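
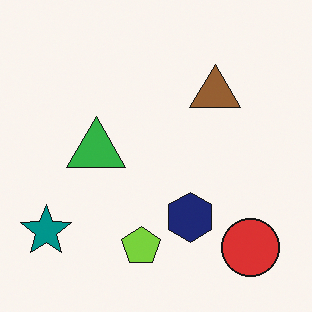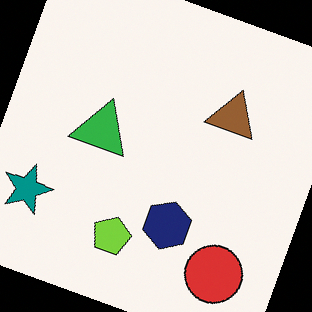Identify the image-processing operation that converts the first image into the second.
It was rotated clockwise by a moderate amount.

Every shape is tilted by the same angle and the image corners show triangular fill wedges — a whole-image rotation by a non-right angle.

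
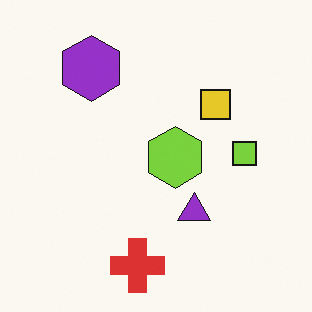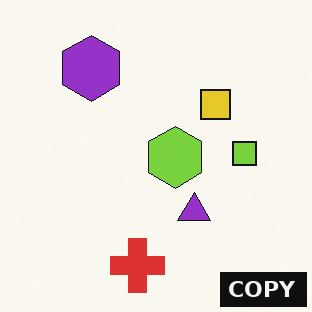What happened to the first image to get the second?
The image was watermarked with the text "COPY" in the lower-right corner.

A dark label reading "COPY" appears in the lower-right corner.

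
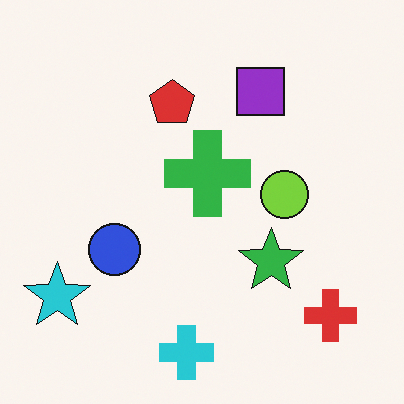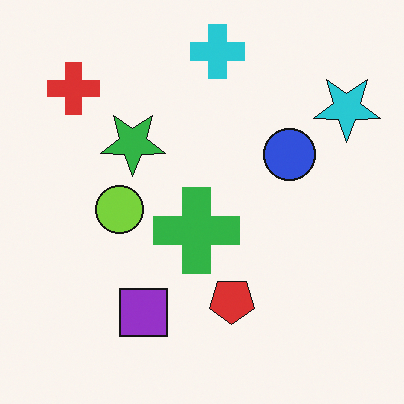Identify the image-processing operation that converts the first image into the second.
This is the original image rotated 180°.

The cyan star sits in the bottom-left of the first image and the top-right of the second — consistent with a whole-image 180° rotation.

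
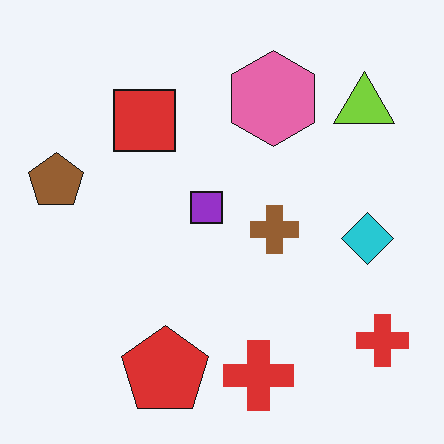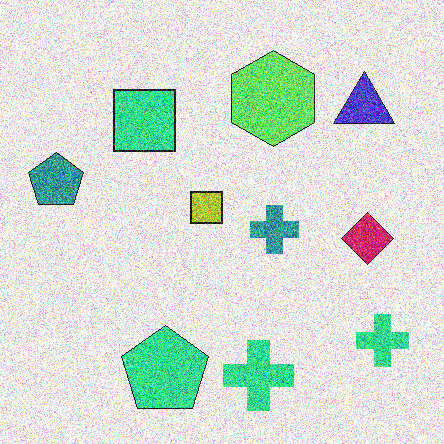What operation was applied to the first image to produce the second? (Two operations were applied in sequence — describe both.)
The image was hue-shifted through roughly a third of the color wheel, then degraded with heavy additive noise.

Every shape's color has rotated by the same amount around the hue wheel — a uniform hue shift. Random speckle covers the whole image, including the flat background.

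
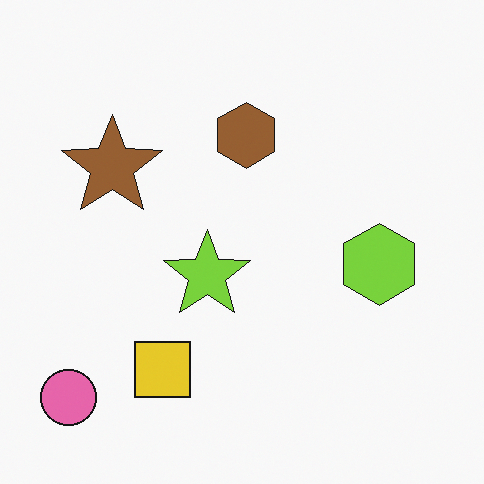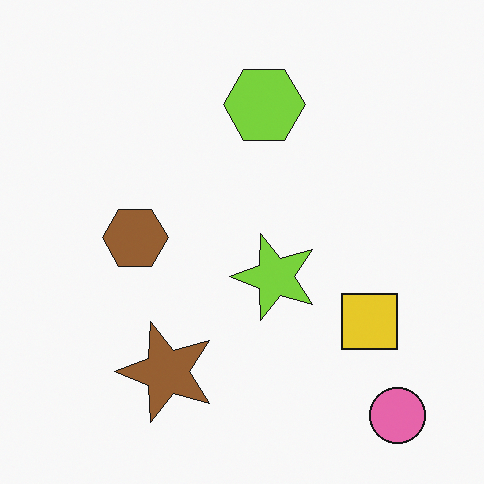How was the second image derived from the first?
The transformation is: rotated 90° counter-clockwise.

The pink circle sits in the bottom-left of the first image and the bottom-right of the second — consistent with a whole-image 90° counter-clockwise rotation.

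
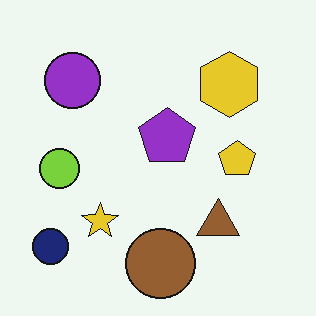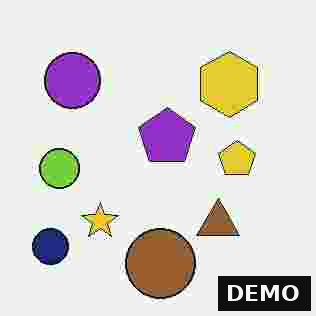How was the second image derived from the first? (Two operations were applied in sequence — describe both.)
Heavily JPEG-compressed with obvious blocking artifacts, then watermarked with the text "DEMO" in the lower-right corner.

Blocky 8×8 compression artifacts appear around shape edges and the flat background shows ringing — characteristic JPEG degradation. A dark label reading "DEMO" appears in the lower-right corner.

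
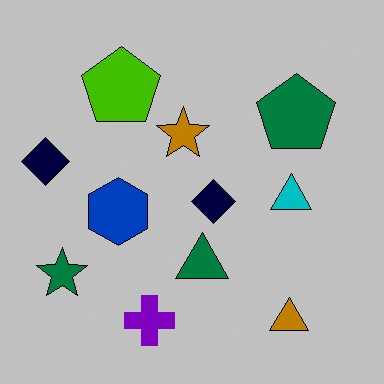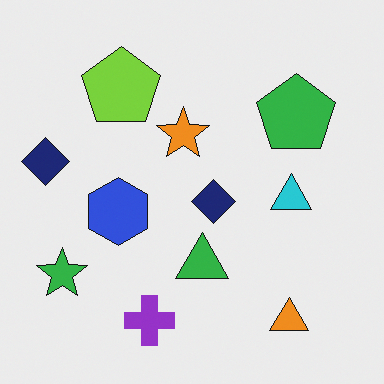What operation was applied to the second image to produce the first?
This is the original image heavily posterized to just a handful of flat colors.

Each flat color has snapped to a coarser quantized level — most visibly, the near-white background has dropped to a flat grey.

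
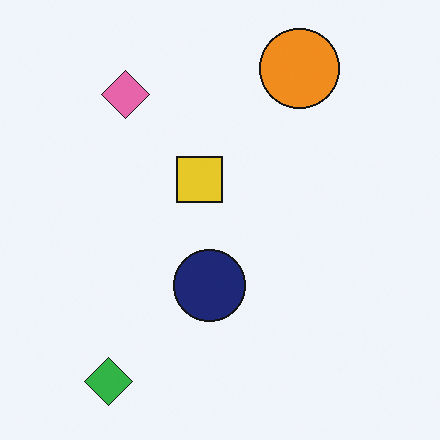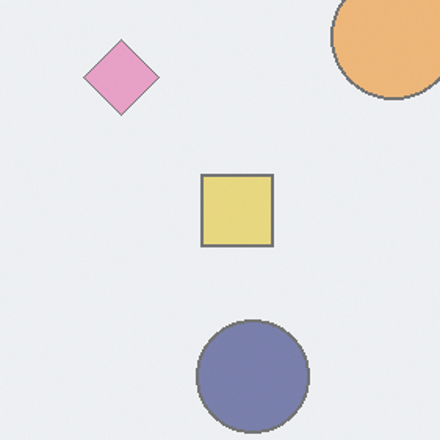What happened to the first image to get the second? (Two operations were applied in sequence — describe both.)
This is the original image given much lower contrast, then cropped slightly and scaled back up.

Tones are pushed toward mid-grey across the whole image — a global contrast change. The visible shapes are larger and the field of view is narrower; shapes near the original edges may be partly or wholly outside the frame — a crop-and-rescale.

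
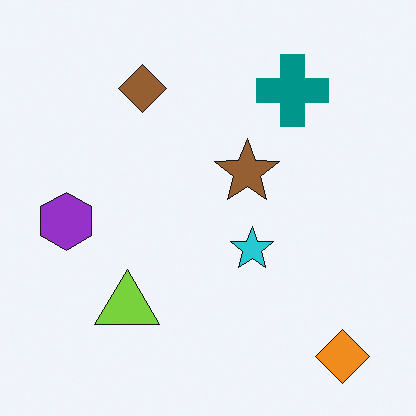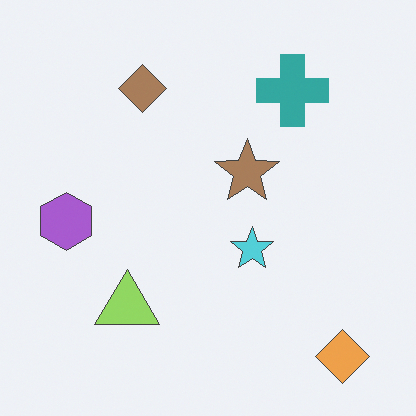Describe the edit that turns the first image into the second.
The transformation is: given slightly reduced contrast.

Tones are pushed toward mid-grey across the whole image — a global contrast change.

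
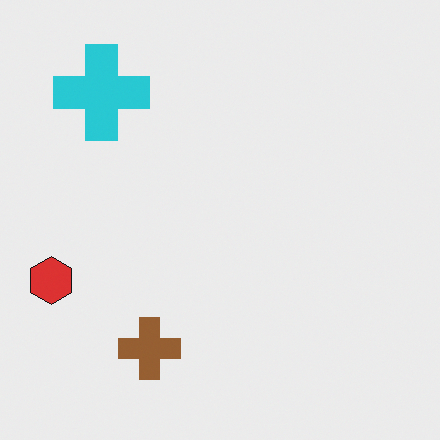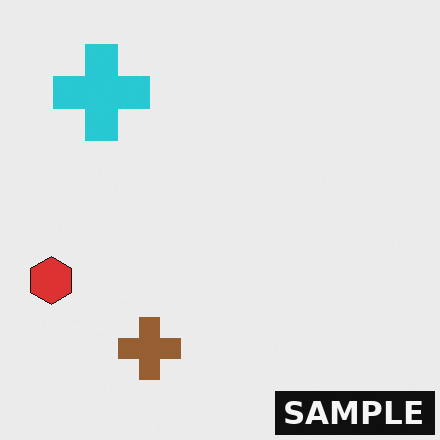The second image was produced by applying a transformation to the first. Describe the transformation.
The second image is the first watermarked with the text "SAMPLE" in the lower-right corner.

A dark label reading "SAMPLE" appears in the lower-right corner.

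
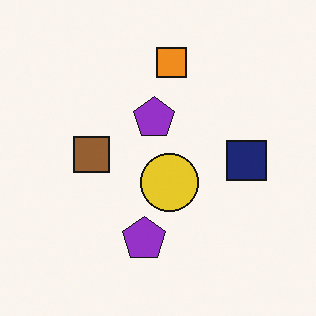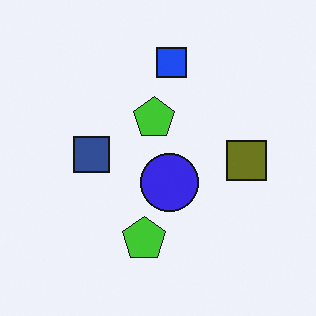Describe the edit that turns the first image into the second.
It was hue-shifted through roughly half the color wheel.

Every shape's color has rotated by the same amount around the hue wheel — a uniform hue shift.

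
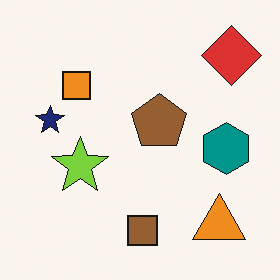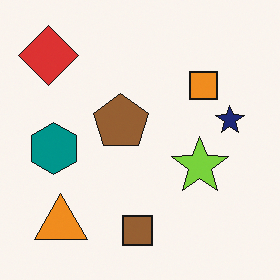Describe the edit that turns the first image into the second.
The transformation is: flipped horizontally (left ↔ right).

The red diamond is in the top-right of the first image and the top-left of the second — shapes on opposite sides of the vertical midline have swapped in a mirror flip.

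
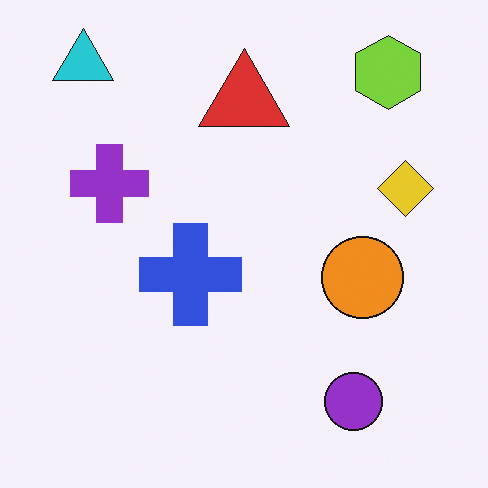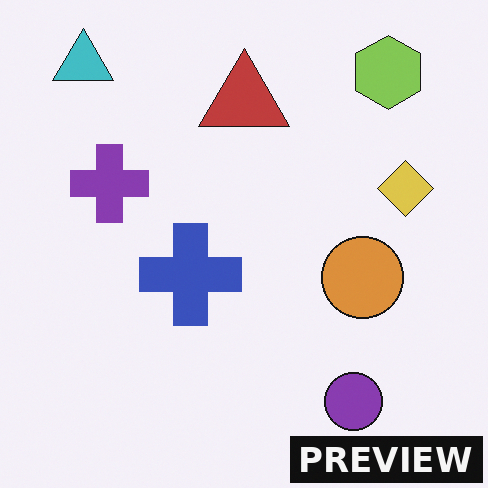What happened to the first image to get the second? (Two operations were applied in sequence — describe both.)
Slightly desaturated, then watermarked with the text "PREVIEW" in the lower-right corner.

All colors are more muted and greyish — a global saturation change. A dark label reading "PREVIEW" appears in the lower-right corner.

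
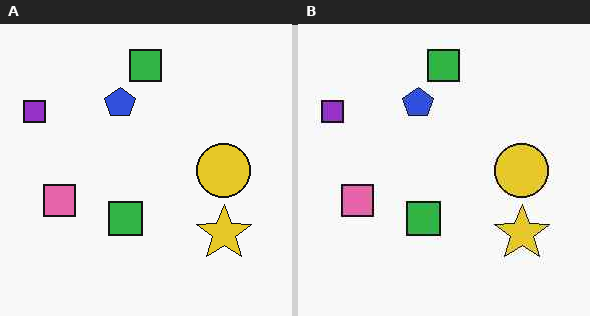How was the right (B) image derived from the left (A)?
Given moderate JPEG compression.

Blocky 8×8 compression artifacts appear around shape edges and the flat background shows ringing — characteristic JPEG degradation.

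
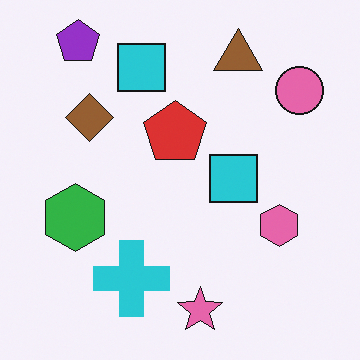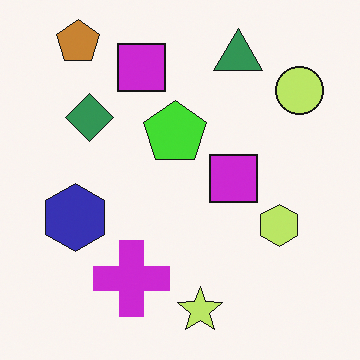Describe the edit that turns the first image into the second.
This is the original image hue-shifted through roughly a third of the color wheel.

Every shape's color has rotated by the same amount around the hue wheel — a uniform hue shift.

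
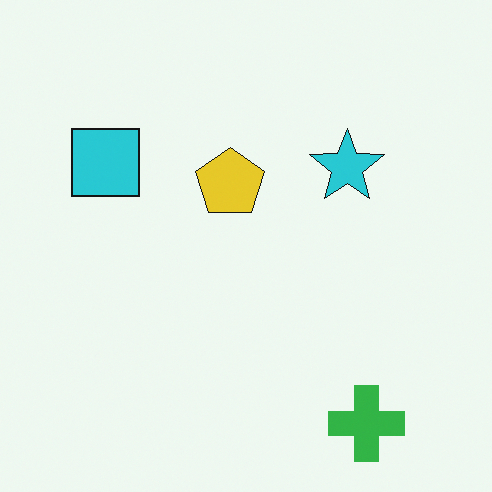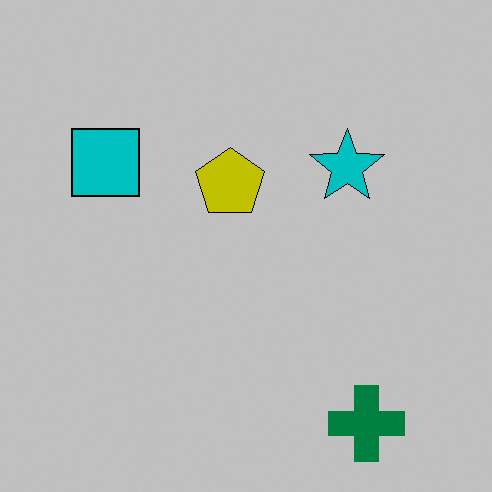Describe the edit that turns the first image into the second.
The transformation is: heavily posterized to just a handful of flat colors.

Each flat color has snapped to a coarser quantized level — most visibly, the near-white background has dropped to a flat grey.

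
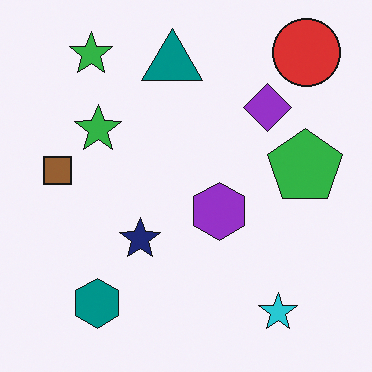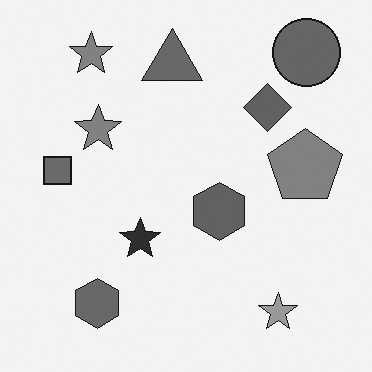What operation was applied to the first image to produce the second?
The image was converted to grayscale.

All color is removed — every shape is now a shade of grey.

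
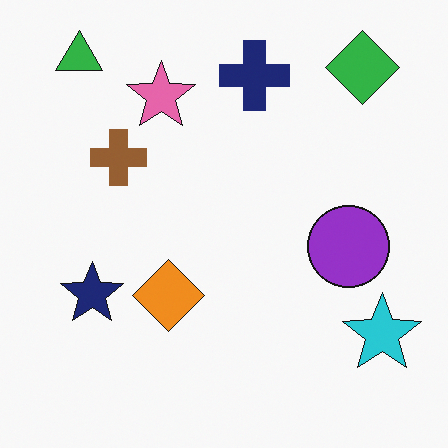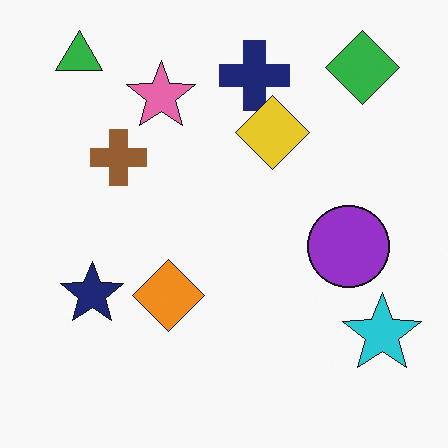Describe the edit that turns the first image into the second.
It was overlaid with an additional yellow diamond.

A yellow diamond appears in the second image that is absent from the first.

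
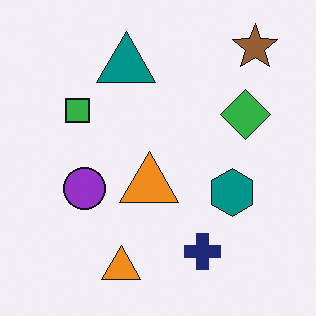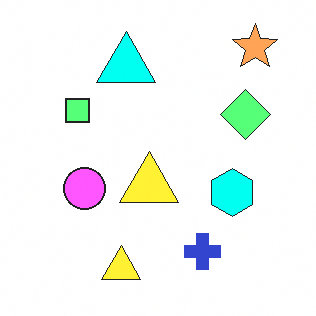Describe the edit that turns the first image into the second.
The second image is the first brightened a lot.

Every pixel — background and shapes alike — is uniformly brightened.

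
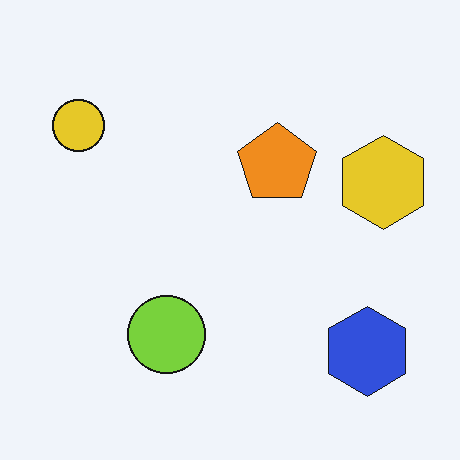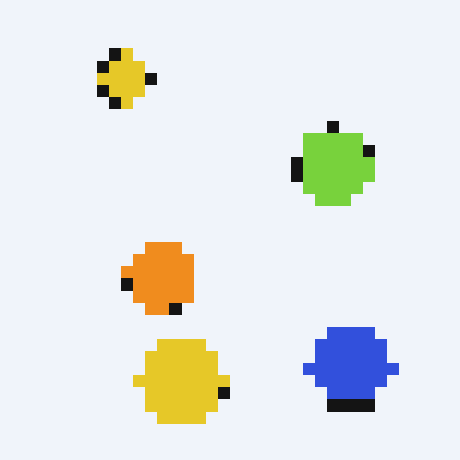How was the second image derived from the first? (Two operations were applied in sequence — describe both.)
It was transposed (reflected across the top-left ↔ bottom-right diagonal), then heavily pixelated into large blocks.

Shapes have swapped their row and column positions — what was in the top-right is now in the bottom-left — a diagonal reflection. Shapes are reduced to large square blocks; fine edges and outlines are lost — a downscale-then-upscale (mosaic) effect.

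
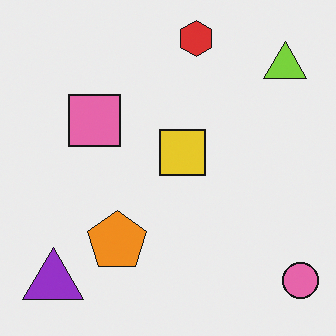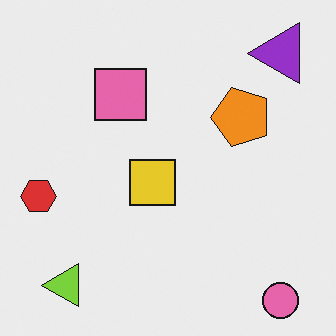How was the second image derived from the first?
The second image is the first transposed (reflected across the top-left ↔ bottom-right diagonal).

Shapes have swapped their row and column positions — what was in the top-right is now in the bottom-left — a diagonal reflection.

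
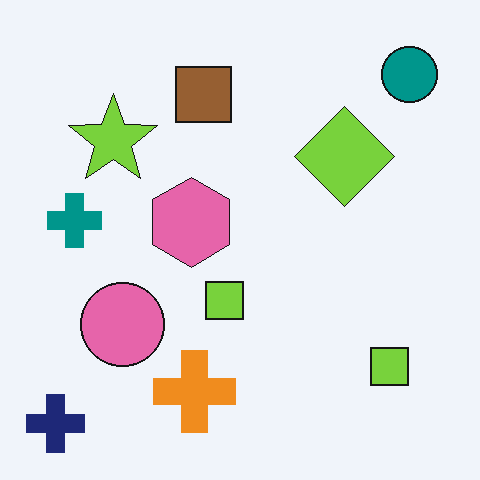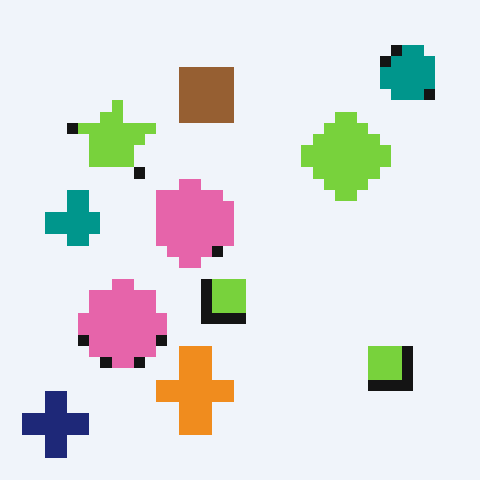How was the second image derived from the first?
The image was coarsely pixelated.

Shapes are reduced to large square blocks; fine edges and outlines are lost — a downscale-then-upscale (mosaic) effect.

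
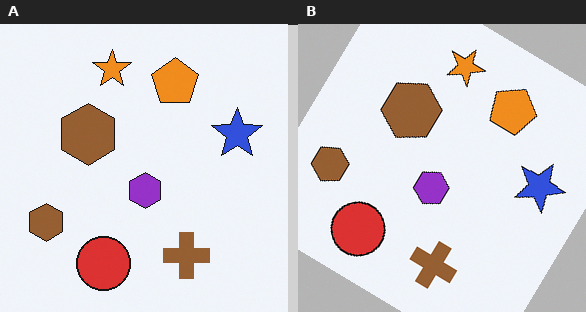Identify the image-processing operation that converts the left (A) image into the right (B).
The transformation is: rotated clockwise by a large amount — several tens of degrees.

Every shape is tilted by the same angle and the image corners show triangular fill wedges — a whole-image rotation by a non-right angle.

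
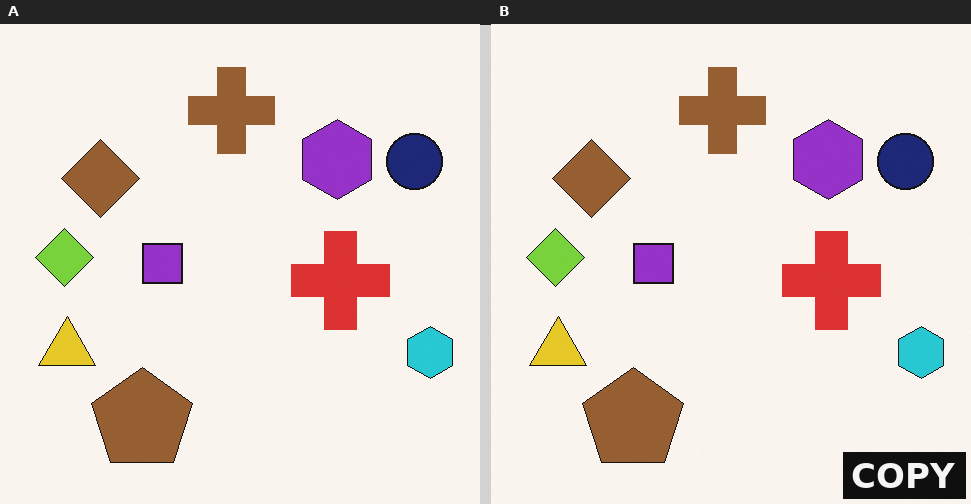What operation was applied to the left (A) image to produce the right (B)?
Watermarked with the text "COPY" in the lower-right corner.

A dark label reading "COPY" appears in the lower-right corner.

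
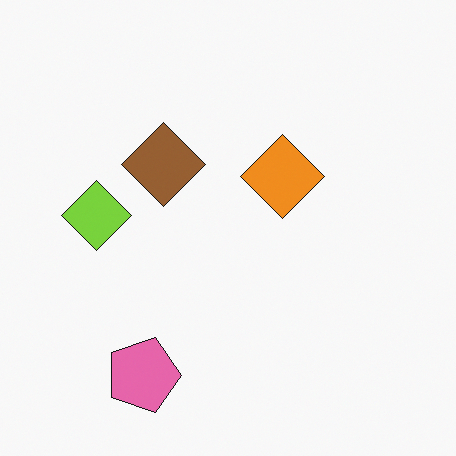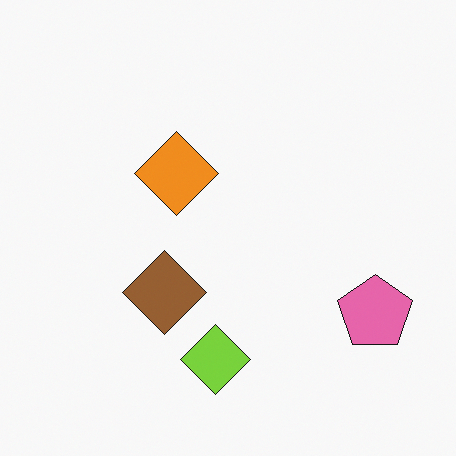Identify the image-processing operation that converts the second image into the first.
Rotated 90° clockwise.

The pink pentagon sits in the bottom-right of the second image and the bottom-left of the first — consistent with a whole-image 90° clockwise rotation.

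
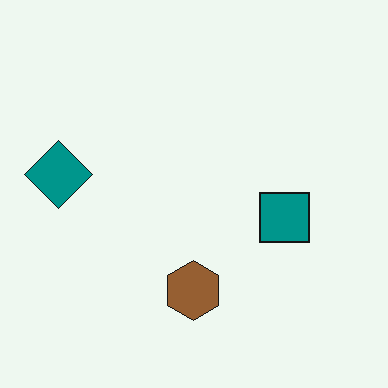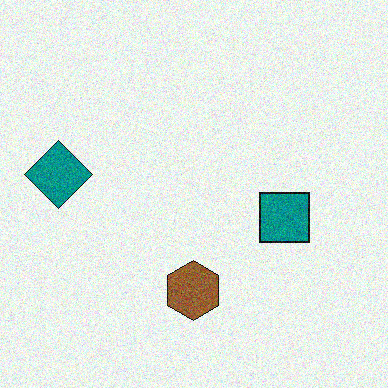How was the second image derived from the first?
Degraded with moderate additive noise.

Random speckle covers the whole image, including the flat background.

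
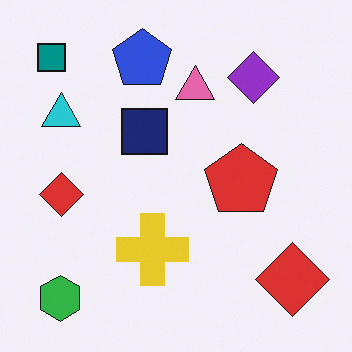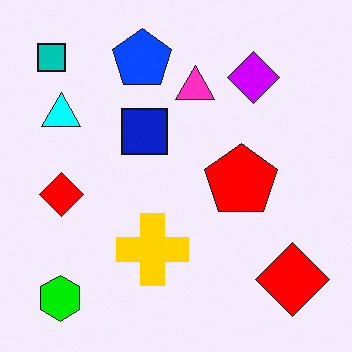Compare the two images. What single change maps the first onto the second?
The image was made much more vivid (saturation change).

All colors are more vivid — a global saturation change.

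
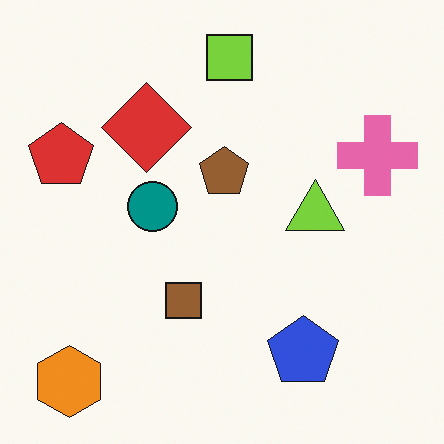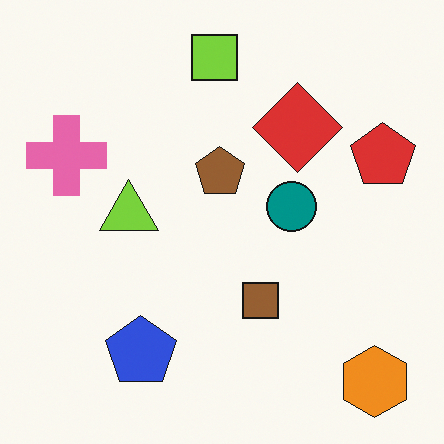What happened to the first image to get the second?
It was flipped horizontally (left ↔ right).

The red pentagon is in the left of the first image and the right of the second — shapes on opposite sides of the vertical midline have swapped in a mirror flip.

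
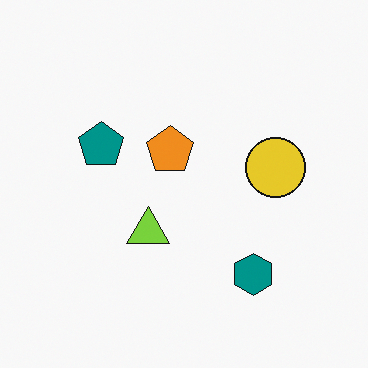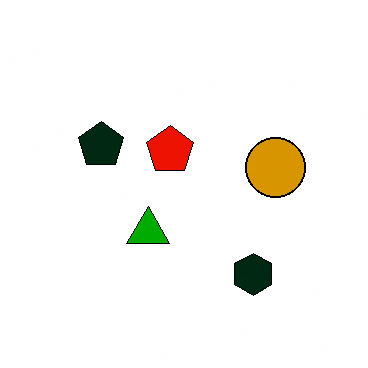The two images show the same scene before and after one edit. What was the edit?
The transformation is: given much higher contrast.

Tones are pushed away from mid-grey across the whole image — a global contrast change.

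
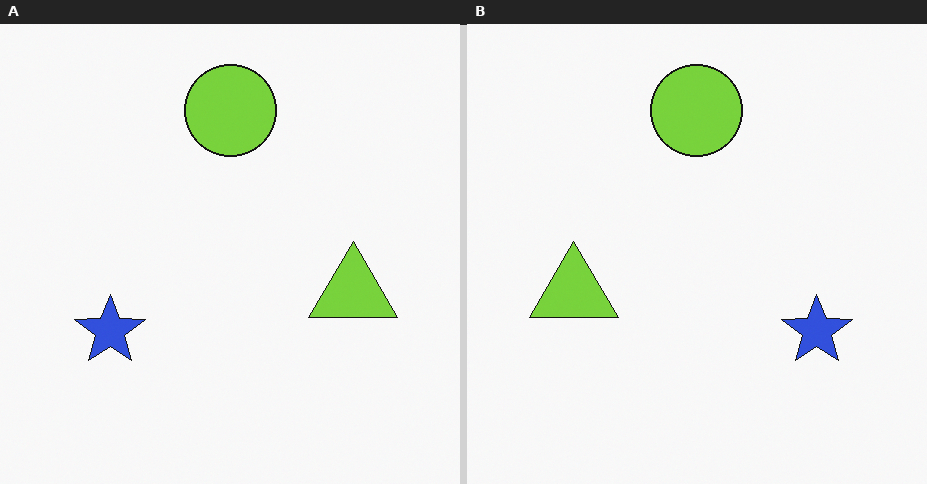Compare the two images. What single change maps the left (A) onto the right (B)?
The transformation is: flipped horizontally (left ↔ right).

The lime triangle is in the right of the left (A) image and the left of the right (B) — shapes on opposite sides of the vertical midline have swapped in a mirror flip.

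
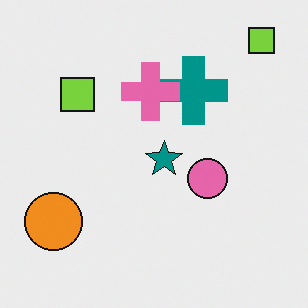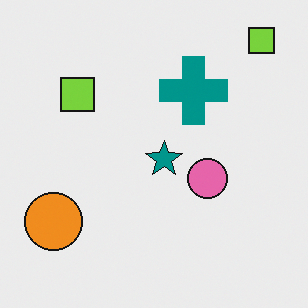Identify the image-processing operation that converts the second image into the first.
The transformation is: overlaid with an additional pink cross.

A pink cross appears in the first image that is absent from the second.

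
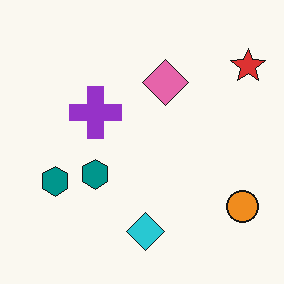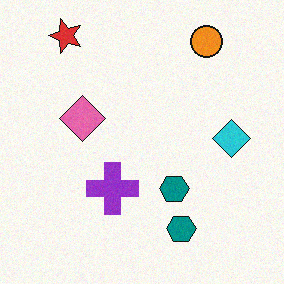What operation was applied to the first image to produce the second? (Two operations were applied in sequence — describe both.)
The image was degraded with subtle gaussian noise, then rotated 90° counter-clockwise.

Random speckle covers the whole image, including the flat background. The red star sits in the top-right of the first image and the top-left of the second — consistent with a whole-image 90° counter-clockwise rotation.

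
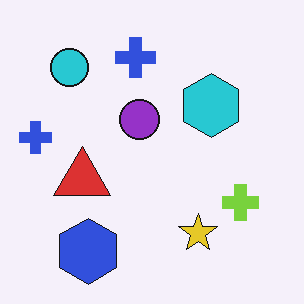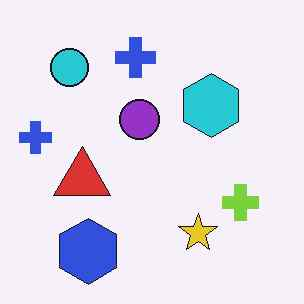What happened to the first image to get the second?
The second image is the first JPEG-compressed with visible artifacts.

Blocky 8×8 compression artifacts appear around shape edges and the flat background shows ringing — characteristic JPEG degradation.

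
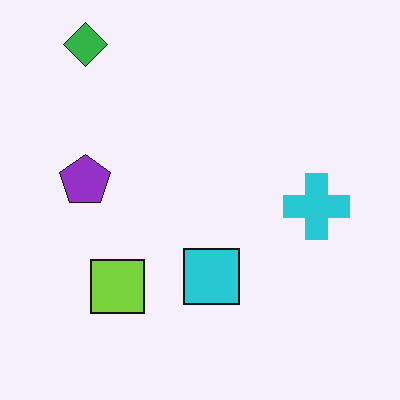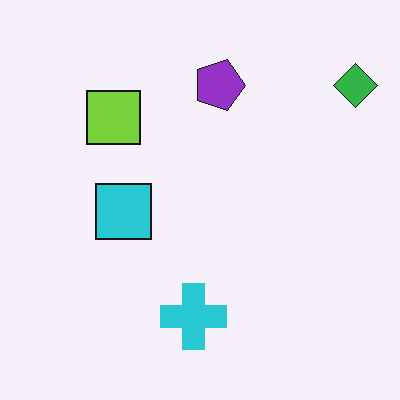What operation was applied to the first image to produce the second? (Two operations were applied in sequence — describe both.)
This is the original image rotated 90° clockwise, then JPEG-compressed with visible artifacts.

The green diamond sits in the top-left of the first image and the top-right of the second — consistent with a whole-image 90° clockwise rotation. Blocky 8×8 compression artifacts appear around shape edges and the flat background shows ringing — characteristic JPEG degradation.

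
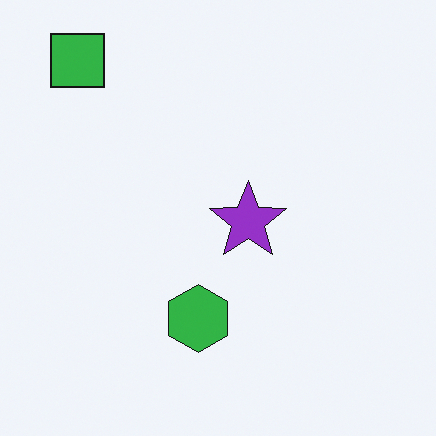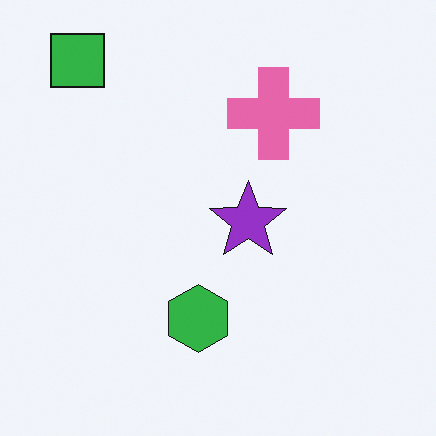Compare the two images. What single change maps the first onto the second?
This is the original image overlaid with an additional pink cross.

A pink cross appears in the second image that is absent from the first.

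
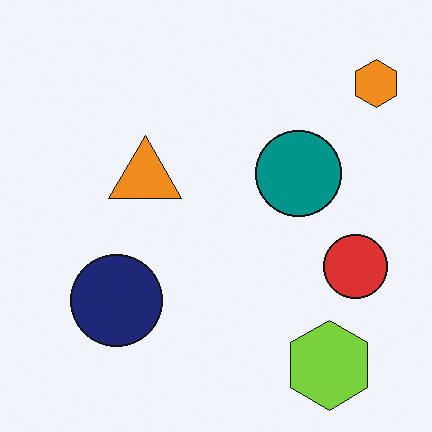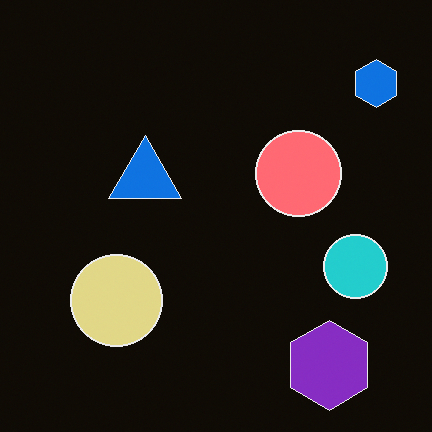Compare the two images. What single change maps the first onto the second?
The transformation is: color-inverted (negative).

The light background has become dark and every shape's color is its complement — a photographic negative.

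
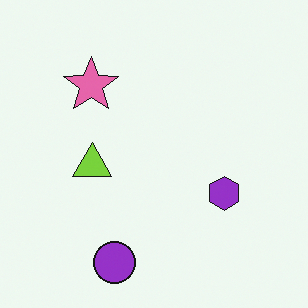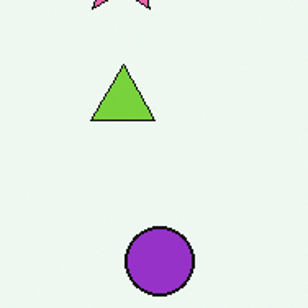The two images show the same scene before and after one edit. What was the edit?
It was cropped to a noticeably smaller region and rescaled.

The visible shapes are larger and the field of view is narrower; shapes near the original edges may be partly or wholly outside the frame — a crop-and-rescale.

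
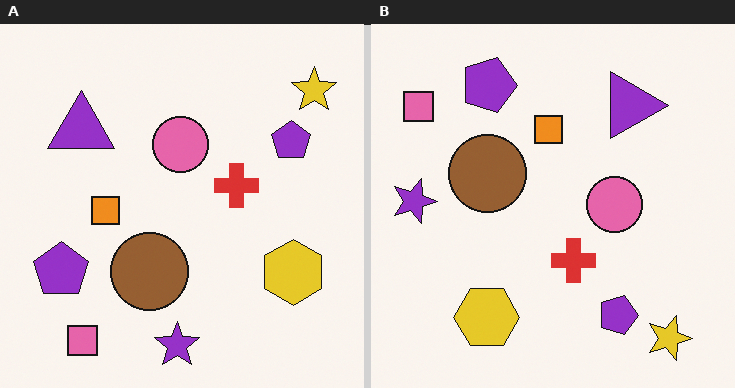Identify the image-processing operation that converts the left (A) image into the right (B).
The transformation is: rotated 90° clockwise.

The yellow star sits in the top-right of the left (A) image and the bottom-right of the right (B) — consistent with a whole-image 90° clockwise rotation.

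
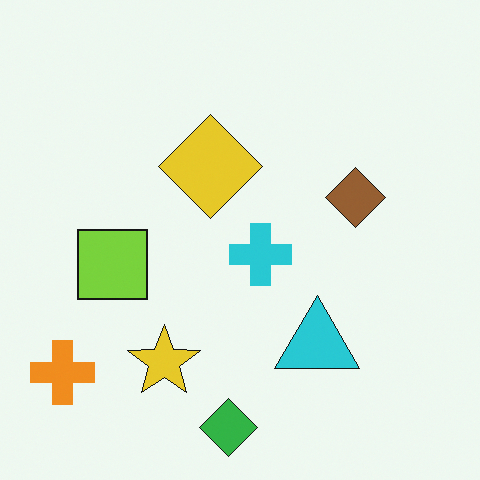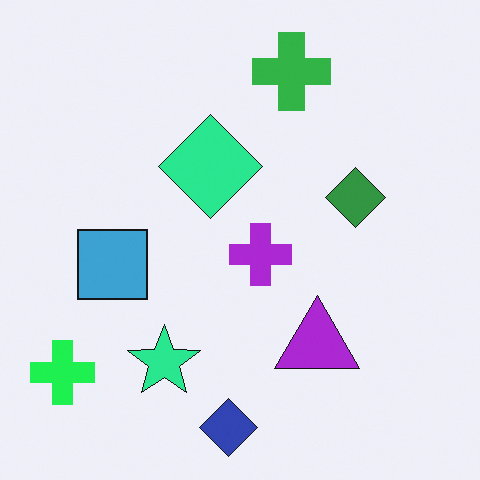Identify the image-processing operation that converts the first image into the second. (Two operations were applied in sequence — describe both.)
The transformation is: hue-shifted through roughly a third of the color wheel, then overlaid with an additional green cross.

Every shape's color has rotated by the same amount around the hue wheel — a uniform hue shift. A green cross appears in the second image that is absent from the first.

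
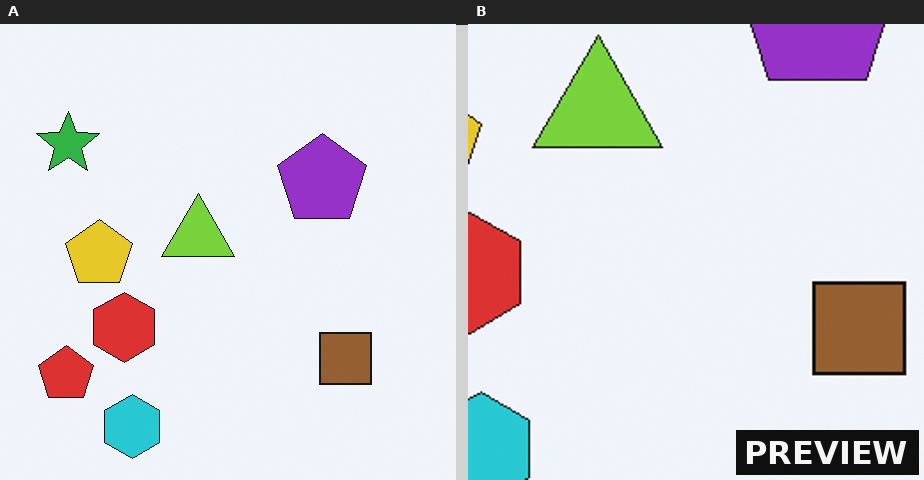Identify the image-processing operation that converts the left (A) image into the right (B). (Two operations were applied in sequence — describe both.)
Cropped tightly and scaled back up, then watermarked with the text "PREVIEW" in the lower-right corner.

The visible shapes are larger and the field of view is narrower; shapes near the original edges may be partly or wholly outside the frame — a crop-and-rescale. A dark label reading "PREVIEW" appears in the lower-right corner.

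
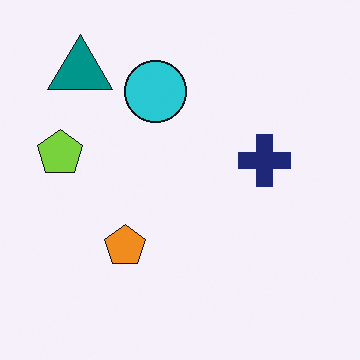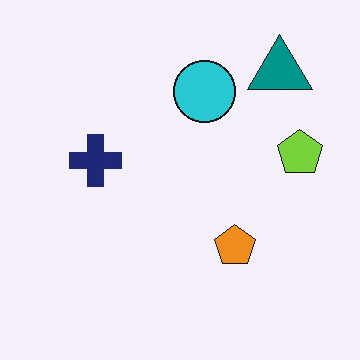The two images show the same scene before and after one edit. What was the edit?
This is the original image flipped horizontally (left ↔ right).

The lime pentagon is in the left of the first image and the right of the second — shapes on opposite sides of the vertical midline have swapped in a mirror flip.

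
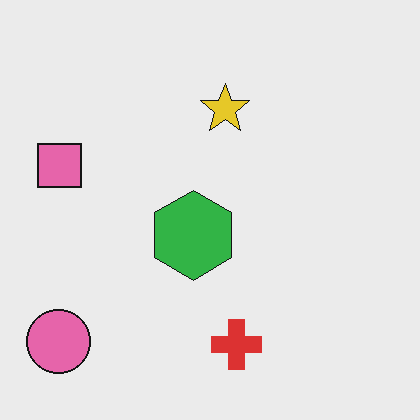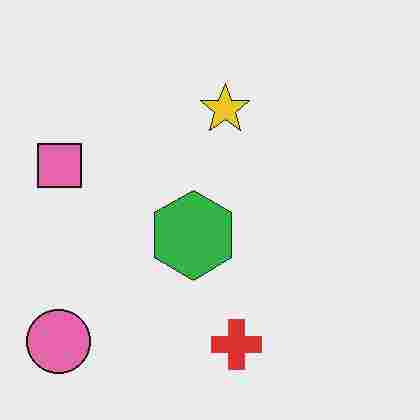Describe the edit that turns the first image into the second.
The image was heavily JPEG-compressed with obvious blocking artifacts.

Blocky 8×8 compression artifacts appear around shape edges and the flat background shows ringing — characteristic JPEG degradation.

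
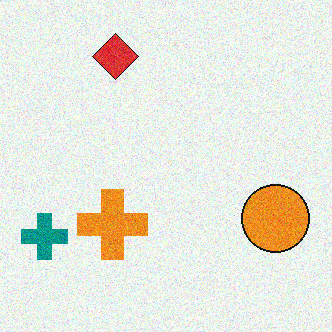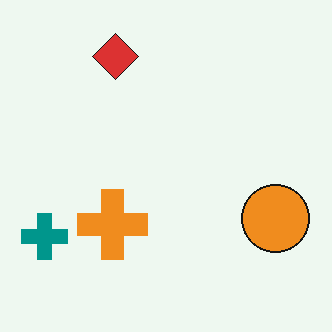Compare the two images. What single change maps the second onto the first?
The transformation is: degraded with moderate additive noise.

Random speckle covers the whole image, including the flat background.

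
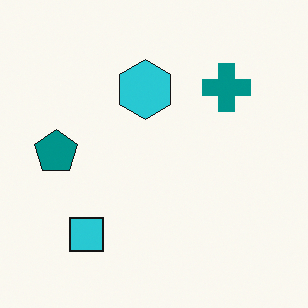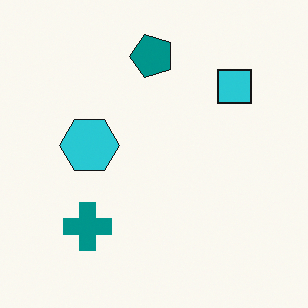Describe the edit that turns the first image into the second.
This is the original image transposed (reflected across the top-left ↔ bottom-right diagonal).

Shapes have swapped their row and column positions — what was in the top-right is now in the bottom-left — a diagonal reflection.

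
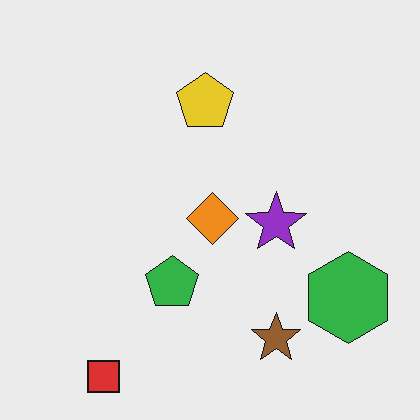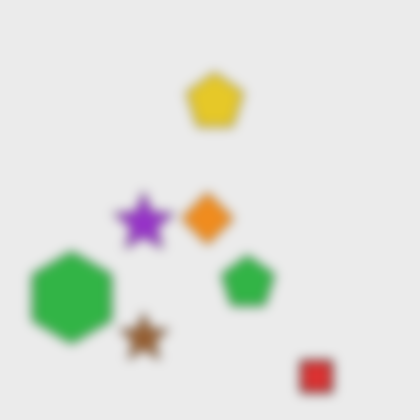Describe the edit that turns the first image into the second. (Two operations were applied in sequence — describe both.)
It was flipped horizontally (left ↔ right), then heavily blurred.

The green hexagon is in the bottom-right of the first image and the bottom-left of the second — shapes on opposite sides of the vertical midline have swapped in a mirror flip. Shape edges and outlines are uniformly softened across the whole image.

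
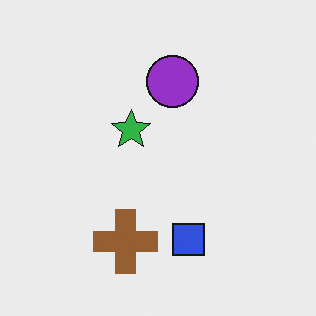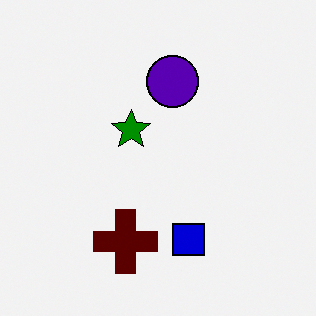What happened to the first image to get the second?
This is the original image boosted in contrast.

Tones are pushed away from mid-grey across the whole image — a global contrast change.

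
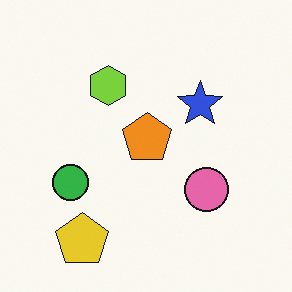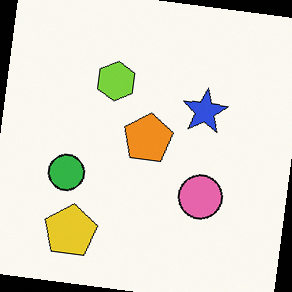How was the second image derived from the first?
Rotated clockwise by a small amount.

Every shape is tilted by the same angle and the image corners show triangular fill wedges — a whole-image rotation by a non-right angle.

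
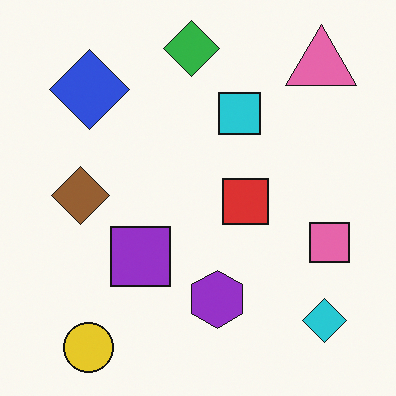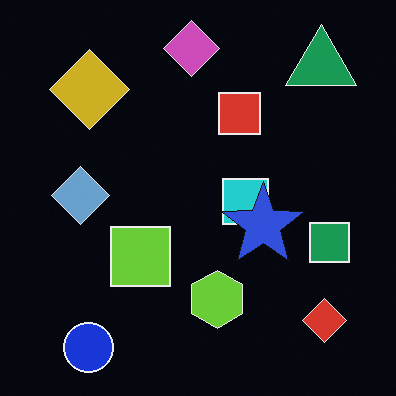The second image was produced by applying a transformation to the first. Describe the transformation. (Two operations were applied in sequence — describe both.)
Color-inverted (negative), then overlaid with an additional blue star.

The light background has become dark and every shape's color is its complement — a photographic negative. A blue star appears in the second image that is absent from the first.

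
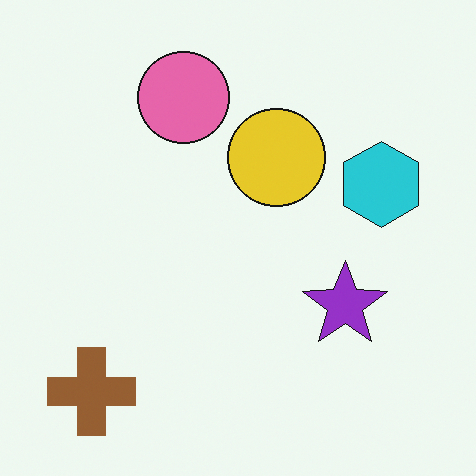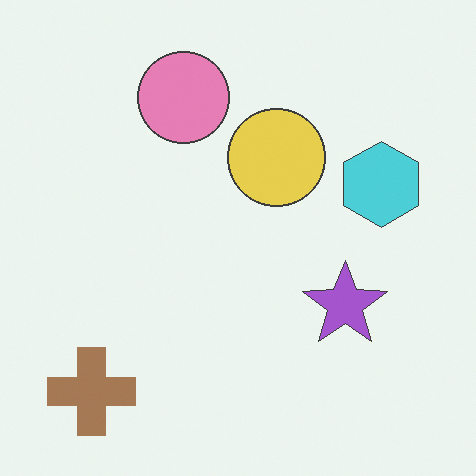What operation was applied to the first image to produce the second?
The image was given slightly reduced contrast.

Tones are pushed toward mid-grey across the whole image — a global contrast change.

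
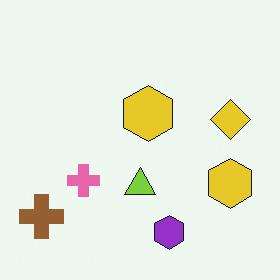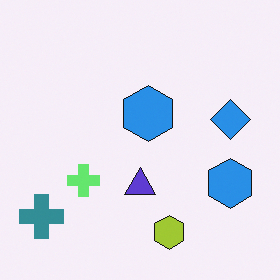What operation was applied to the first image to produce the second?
This is the original image hue-shifted through roughly half the color wheel.

Every shape's color has rotated by the same amount around the hue wheel — a uniform hue shift.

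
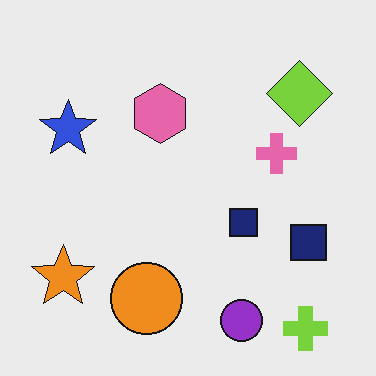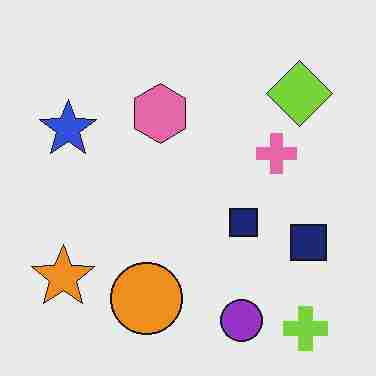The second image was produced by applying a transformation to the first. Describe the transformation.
It was degraded with heavy JPEG compression.

Blocky 8×8 compression artifacts appear around shape edges and the flat background shows ringing — characteristic JPEG degradation.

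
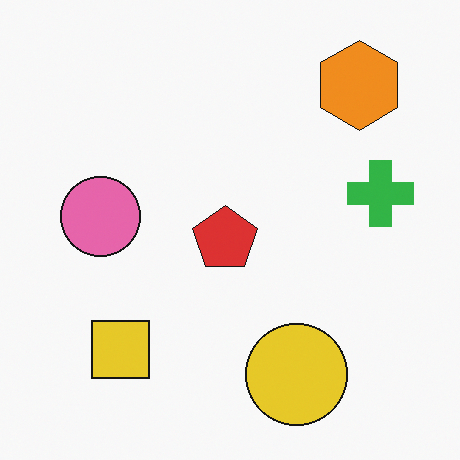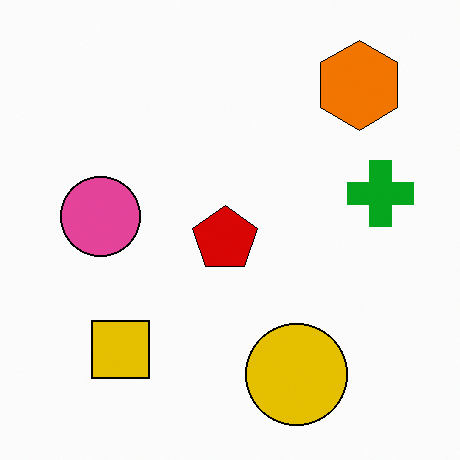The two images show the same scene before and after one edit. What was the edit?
The transformation is: given slightly increased contrast.

Tones are pushed away from mid-grey across the whole image — a global contrast change.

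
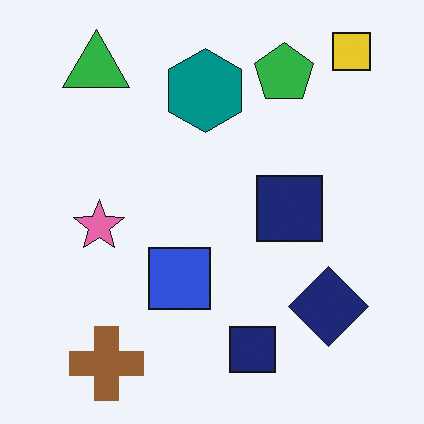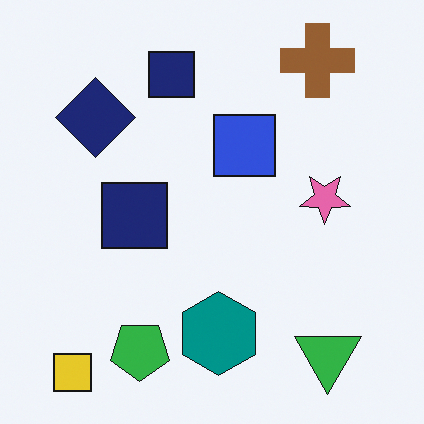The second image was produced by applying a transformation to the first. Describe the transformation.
This is the original image rotated 180°.

The yellow square sits in the top-right of the first image and the bottom-left of the second — consistent with a whole-image 180° rotation.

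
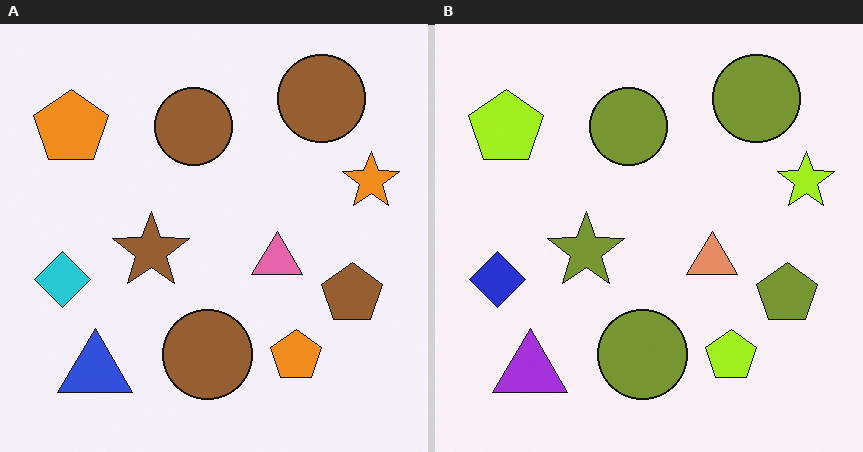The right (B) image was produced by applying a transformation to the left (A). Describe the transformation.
The transformation is: hue-shifted slightly.

Every shape's color has rotated by the same amount around the hue wheel — a uniform hue shift.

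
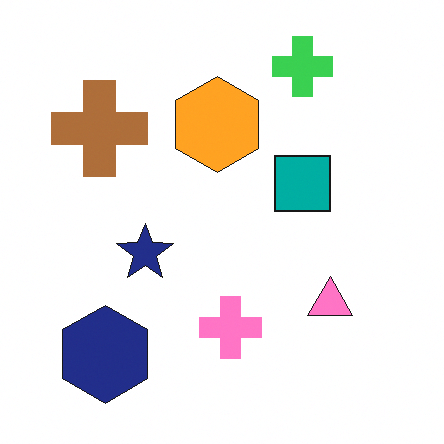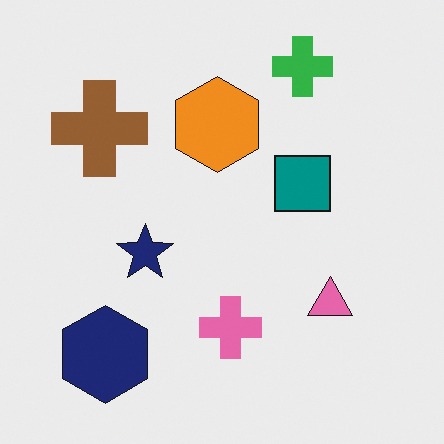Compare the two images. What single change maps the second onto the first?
The first image is the second brightened a little.

Every pixel — background and shapes alike — is uniformly brightened.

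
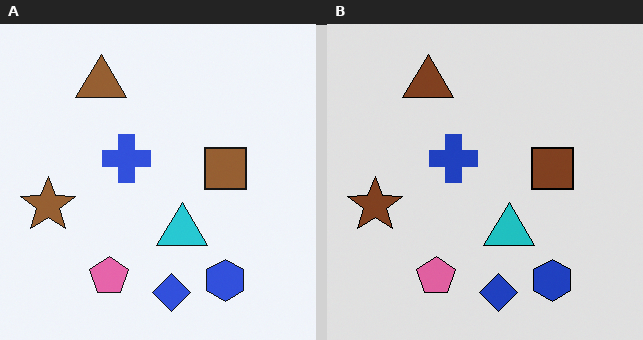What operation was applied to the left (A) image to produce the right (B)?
It was posterized to a reduced palette.

Each flat color has snapped to a coarser quantized level — most visibly, the near-white background has dropped to a flat grey.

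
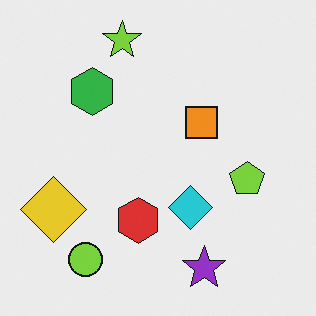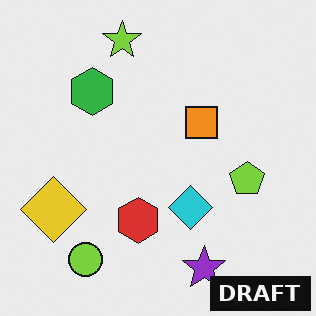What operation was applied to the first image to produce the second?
The image was watermarked with the text "DRAFT" in the lower-right corner.

A dark label reading "DRAFT" appears in the lower-right corner.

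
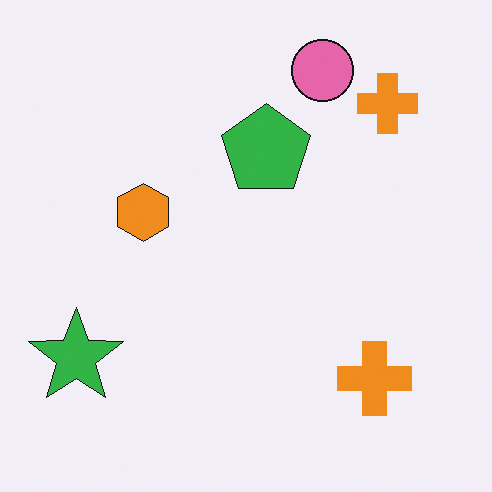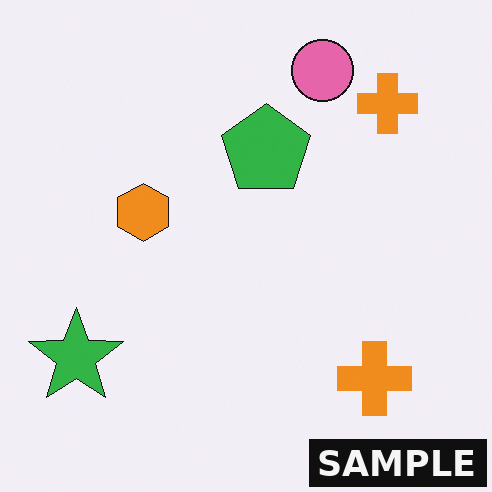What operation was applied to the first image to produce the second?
The second image is the first watermarked with the text "SAMPLE" in the lower-right corner.

A dark label reading "SAMPLE" appears in the lower-right corner.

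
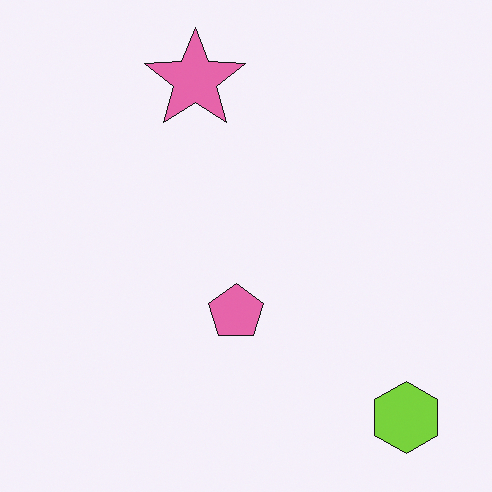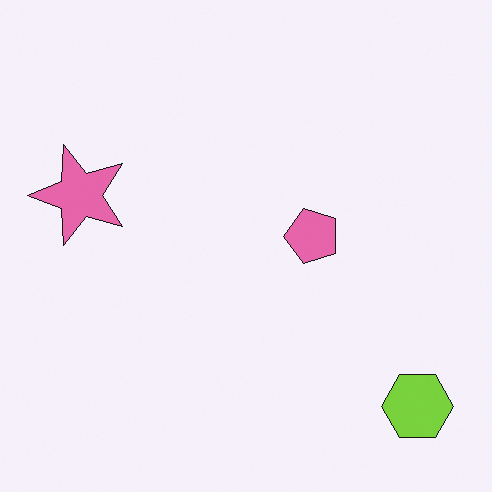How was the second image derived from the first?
It was transposed (reflected across the top-left ↔ bottom-right diagonal).

Shapes have swapped their row and column positions — what was in the top-right is now in the bottom-left — a diagonal reflection.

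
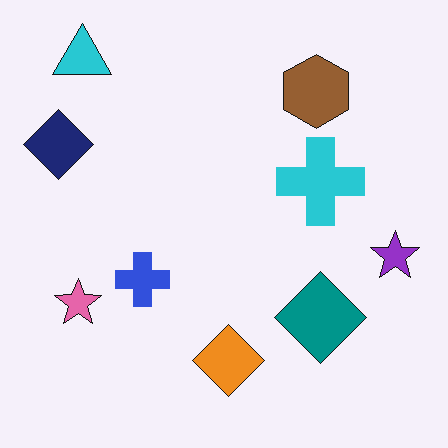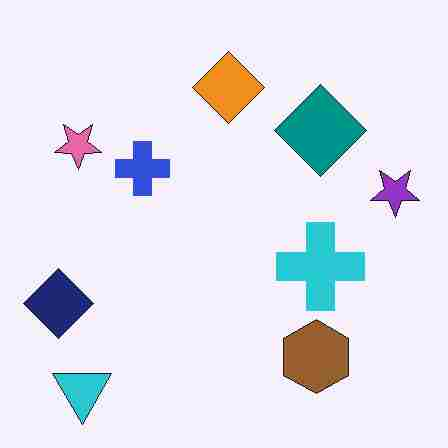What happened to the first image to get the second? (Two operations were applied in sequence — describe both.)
The transformation is: flipped vertically (top ↔ bottom), then heavily JPEG-compressed with obvious blocking artifacts.

The cyan triangle is in the top-left of the first image and the bottom-left of the second — shapes on opposite sides of the horizontal midline have swapped in a mirror flip. Blocky 8×8 compression artifacts appear around shape edges and the flat background shows ringing — characteristic JPEG degradation.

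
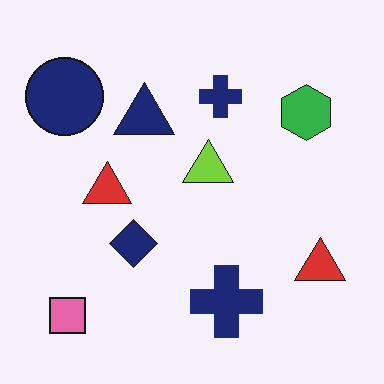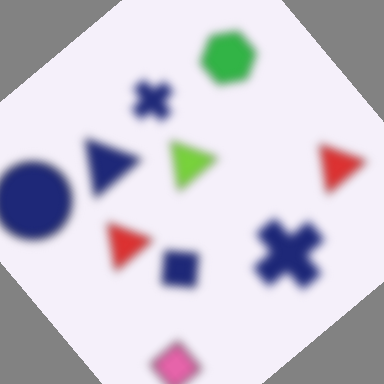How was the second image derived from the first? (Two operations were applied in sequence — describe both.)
The image was noticeably gaussian-blurred, then rotated counter-clockwise by a large amount — several tens of degrees.

Shape edges and outlines are uniformly softened across the whole image. Every shape is tilted by the same angle and the image corners show triangular fill wedges — a whole-image rotation by a non-right angle.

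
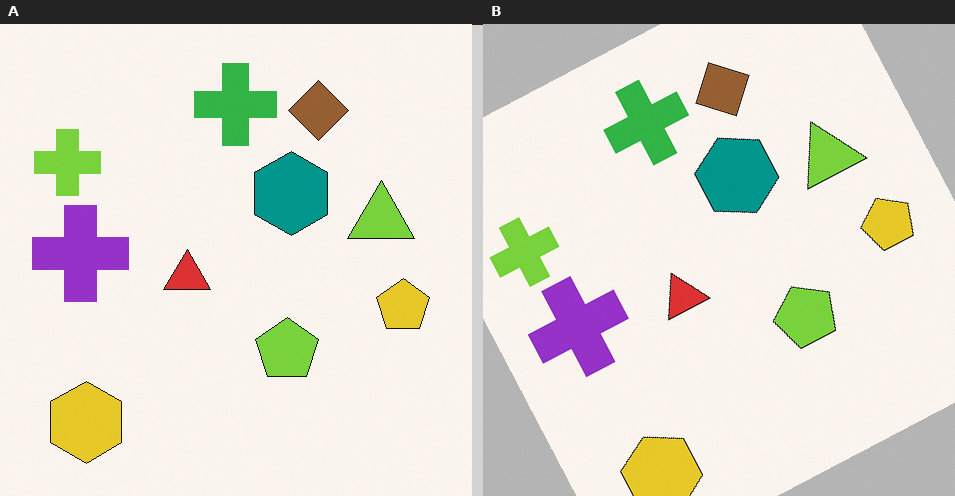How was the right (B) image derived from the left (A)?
Rotated counter-clockwise by a clearly visible amount.

Every shape is tilted by the same angle and the image corners show triangular fill wedges — a whole-image rotation by a non-right angle.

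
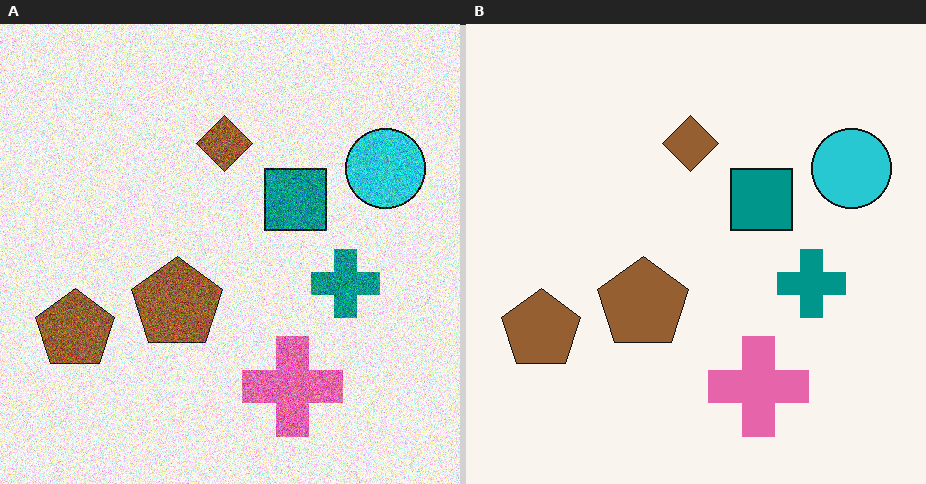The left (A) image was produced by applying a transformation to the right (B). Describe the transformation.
The image was degraded with a thick layer of grain.

Random speckle covers the whole image, including the flat background.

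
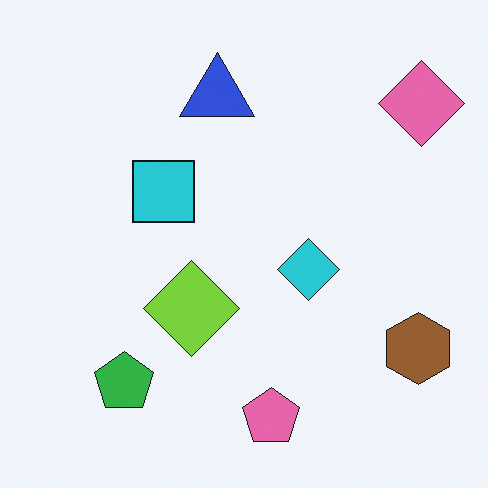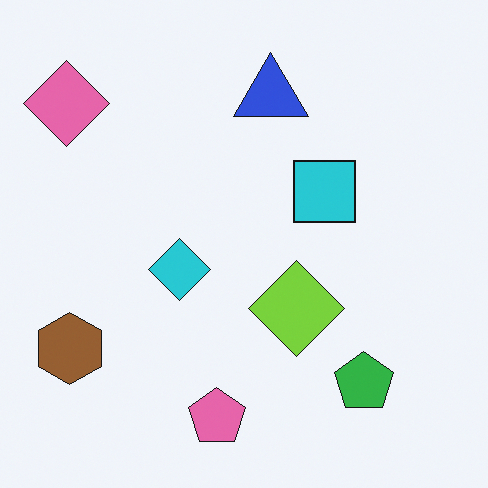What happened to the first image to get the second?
The transformation is: flipped horizontally (left ↔ right).

The pink diamond is in the top-right of the first image and the top-left of the second — shapes on opposite sides of the vertical midline have swapped in a mirror flip.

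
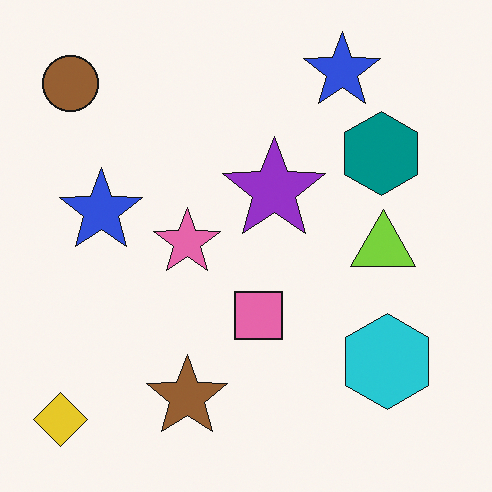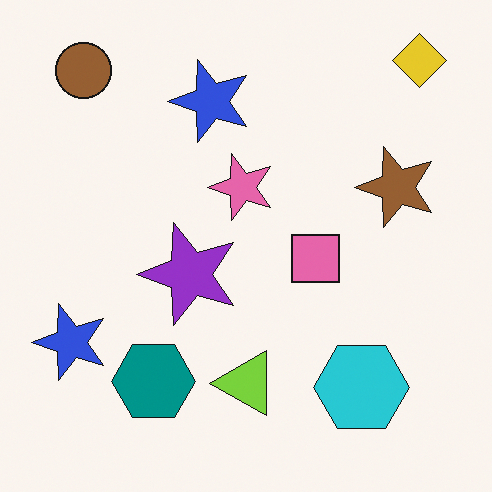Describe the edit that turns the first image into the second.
It was transposed (reflected across the top-left ↔ bottom-right diagonal).

Shapes have swapped their row and column positions — what was in the top-right is now in the bottom-left — a diagonal reflection.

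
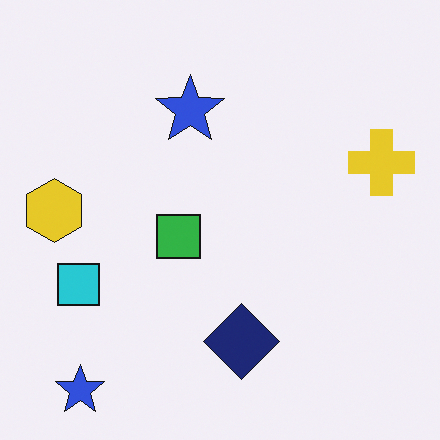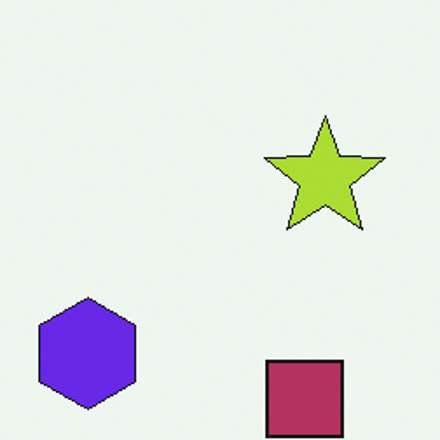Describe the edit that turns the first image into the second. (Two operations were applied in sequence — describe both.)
This is the original image cropped to a noticeably smaller region and rescaled, then hue-shifted by a large amount.

The visible shapes are larger and the field of view is narrower; shapes near the original edges may be partly or wholly outside the frame — a crop-and-rescale. Every shape's color has rotated by the same amount around the hue wheel — a uniform hue shift.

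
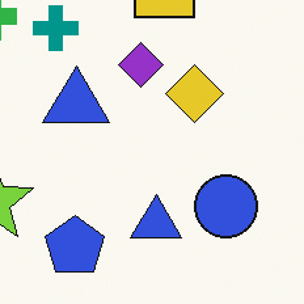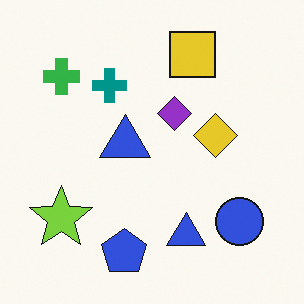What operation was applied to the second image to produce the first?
The first image is the second cropped slightly and scaled back up.

The visible shapes are larger and the field of view is narrower; shapes near the original edges may be partly or wholly outside the frame — a crop-and-rescale.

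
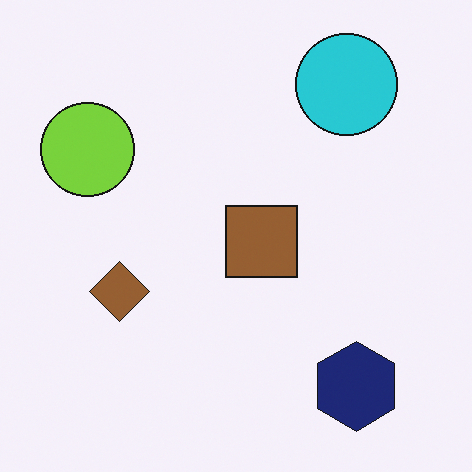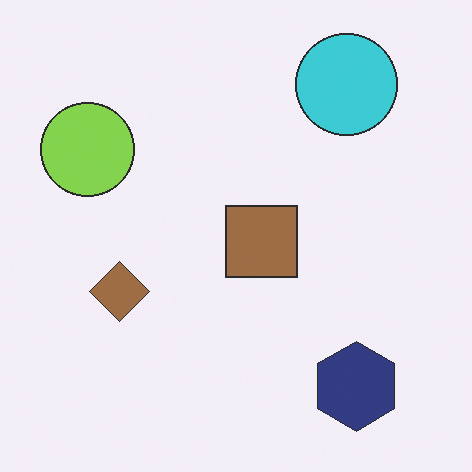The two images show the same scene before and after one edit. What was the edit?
The second image is the first given slightly reduced contrast.

Tones are pushed toward mid-grey across the whole image — a global contrast change.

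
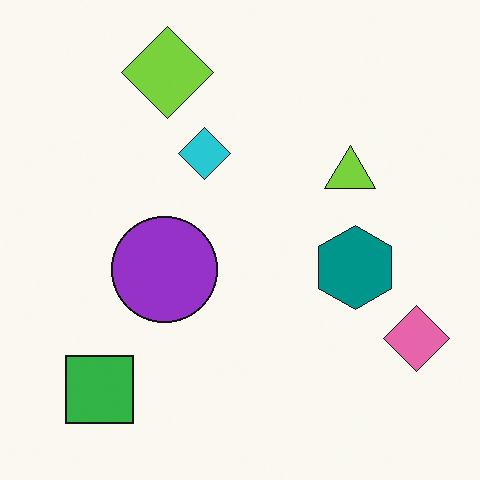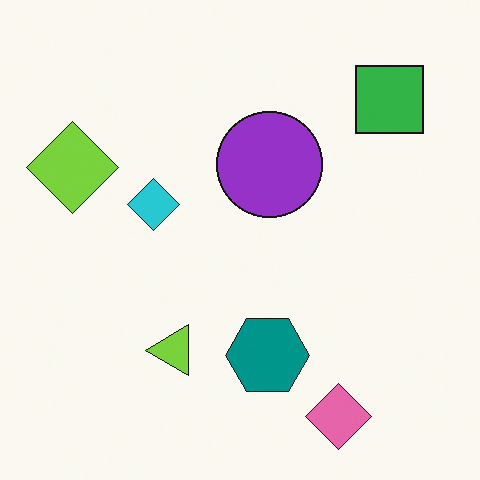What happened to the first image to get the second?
This is the original image transposed (reflected across the top-left ↔ bottom-right diagonal).

Shapes have swapped their row and column positions — what was in the top-right is now in the bottom-left — a diagonal reflection.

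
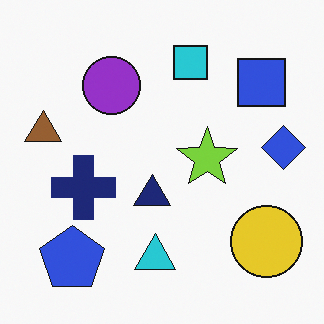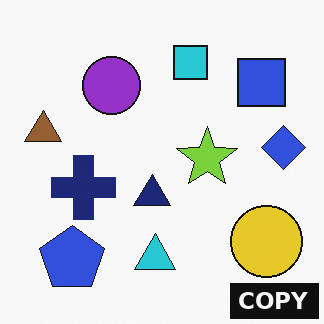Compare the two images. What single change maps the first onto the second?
The transformation is: watermarked with the text "COPY" in the lower-right corner.

A dark label reading "COPY" appears in the lower-right corner.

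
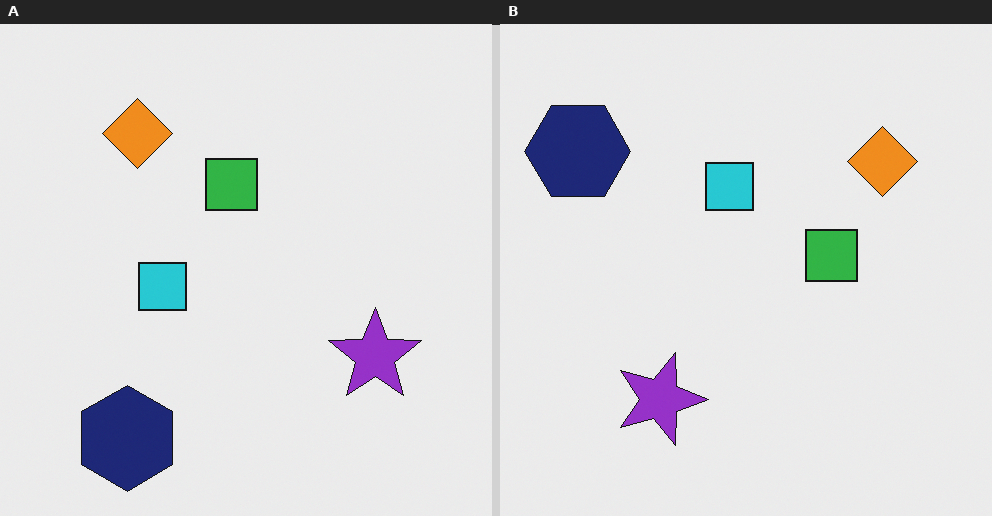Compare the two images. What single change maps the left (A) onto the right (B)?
The right (B) image is the left (A) rotated 90° clockwise.

The navy hexagon sits in the bottom-left of the left (A) image and the top-left of the right (B) — consistent with a whole-image 90° clockwise rotation.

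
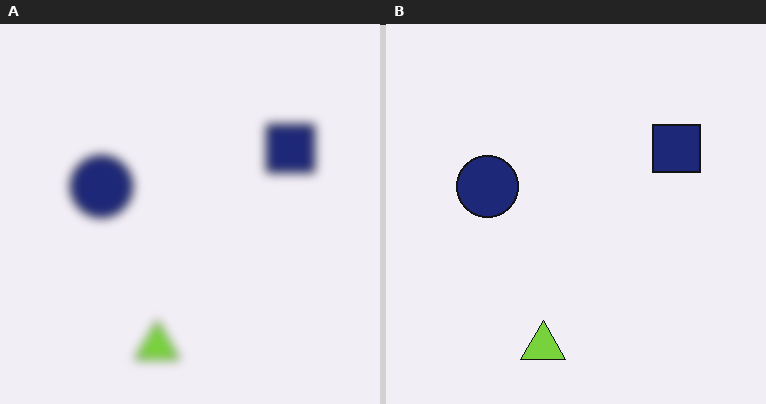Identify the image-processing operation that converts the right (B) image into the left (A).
The transformation is: heavily blurred.

Shape edges and outlines are uniformly softened across the whole image.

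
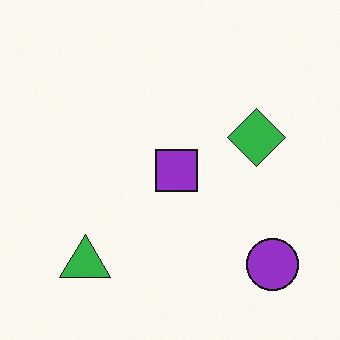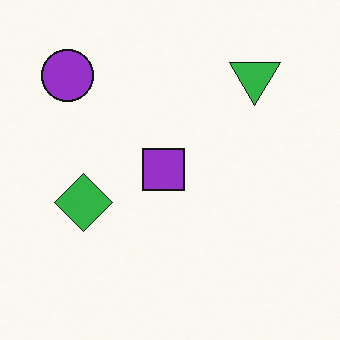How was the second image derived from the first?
It was rotated 180°.

The purple circle sits in the bottom-right of the first image and the top-left of the second — consistent with a whole-image 180° rotation.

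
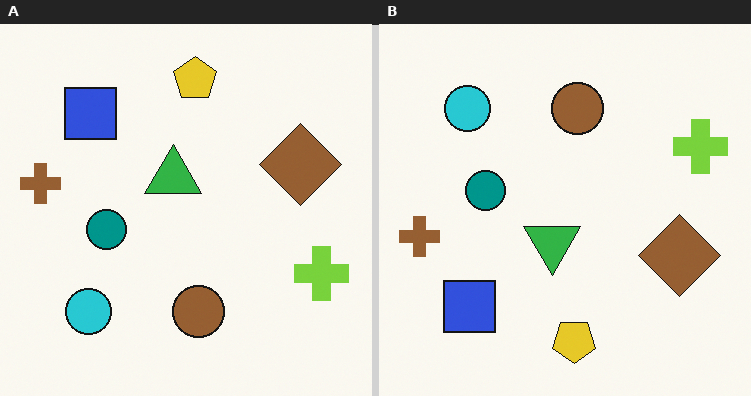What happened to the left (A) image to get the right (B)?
The right (B) image is the left (A) flipped vertically (top ↔ bottom).

The yellow pentagon is in the top of the left (A) image and the bottom of the right (B) — shapes on opposite sides of the horizontal midline have swapped in a mirror flip.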